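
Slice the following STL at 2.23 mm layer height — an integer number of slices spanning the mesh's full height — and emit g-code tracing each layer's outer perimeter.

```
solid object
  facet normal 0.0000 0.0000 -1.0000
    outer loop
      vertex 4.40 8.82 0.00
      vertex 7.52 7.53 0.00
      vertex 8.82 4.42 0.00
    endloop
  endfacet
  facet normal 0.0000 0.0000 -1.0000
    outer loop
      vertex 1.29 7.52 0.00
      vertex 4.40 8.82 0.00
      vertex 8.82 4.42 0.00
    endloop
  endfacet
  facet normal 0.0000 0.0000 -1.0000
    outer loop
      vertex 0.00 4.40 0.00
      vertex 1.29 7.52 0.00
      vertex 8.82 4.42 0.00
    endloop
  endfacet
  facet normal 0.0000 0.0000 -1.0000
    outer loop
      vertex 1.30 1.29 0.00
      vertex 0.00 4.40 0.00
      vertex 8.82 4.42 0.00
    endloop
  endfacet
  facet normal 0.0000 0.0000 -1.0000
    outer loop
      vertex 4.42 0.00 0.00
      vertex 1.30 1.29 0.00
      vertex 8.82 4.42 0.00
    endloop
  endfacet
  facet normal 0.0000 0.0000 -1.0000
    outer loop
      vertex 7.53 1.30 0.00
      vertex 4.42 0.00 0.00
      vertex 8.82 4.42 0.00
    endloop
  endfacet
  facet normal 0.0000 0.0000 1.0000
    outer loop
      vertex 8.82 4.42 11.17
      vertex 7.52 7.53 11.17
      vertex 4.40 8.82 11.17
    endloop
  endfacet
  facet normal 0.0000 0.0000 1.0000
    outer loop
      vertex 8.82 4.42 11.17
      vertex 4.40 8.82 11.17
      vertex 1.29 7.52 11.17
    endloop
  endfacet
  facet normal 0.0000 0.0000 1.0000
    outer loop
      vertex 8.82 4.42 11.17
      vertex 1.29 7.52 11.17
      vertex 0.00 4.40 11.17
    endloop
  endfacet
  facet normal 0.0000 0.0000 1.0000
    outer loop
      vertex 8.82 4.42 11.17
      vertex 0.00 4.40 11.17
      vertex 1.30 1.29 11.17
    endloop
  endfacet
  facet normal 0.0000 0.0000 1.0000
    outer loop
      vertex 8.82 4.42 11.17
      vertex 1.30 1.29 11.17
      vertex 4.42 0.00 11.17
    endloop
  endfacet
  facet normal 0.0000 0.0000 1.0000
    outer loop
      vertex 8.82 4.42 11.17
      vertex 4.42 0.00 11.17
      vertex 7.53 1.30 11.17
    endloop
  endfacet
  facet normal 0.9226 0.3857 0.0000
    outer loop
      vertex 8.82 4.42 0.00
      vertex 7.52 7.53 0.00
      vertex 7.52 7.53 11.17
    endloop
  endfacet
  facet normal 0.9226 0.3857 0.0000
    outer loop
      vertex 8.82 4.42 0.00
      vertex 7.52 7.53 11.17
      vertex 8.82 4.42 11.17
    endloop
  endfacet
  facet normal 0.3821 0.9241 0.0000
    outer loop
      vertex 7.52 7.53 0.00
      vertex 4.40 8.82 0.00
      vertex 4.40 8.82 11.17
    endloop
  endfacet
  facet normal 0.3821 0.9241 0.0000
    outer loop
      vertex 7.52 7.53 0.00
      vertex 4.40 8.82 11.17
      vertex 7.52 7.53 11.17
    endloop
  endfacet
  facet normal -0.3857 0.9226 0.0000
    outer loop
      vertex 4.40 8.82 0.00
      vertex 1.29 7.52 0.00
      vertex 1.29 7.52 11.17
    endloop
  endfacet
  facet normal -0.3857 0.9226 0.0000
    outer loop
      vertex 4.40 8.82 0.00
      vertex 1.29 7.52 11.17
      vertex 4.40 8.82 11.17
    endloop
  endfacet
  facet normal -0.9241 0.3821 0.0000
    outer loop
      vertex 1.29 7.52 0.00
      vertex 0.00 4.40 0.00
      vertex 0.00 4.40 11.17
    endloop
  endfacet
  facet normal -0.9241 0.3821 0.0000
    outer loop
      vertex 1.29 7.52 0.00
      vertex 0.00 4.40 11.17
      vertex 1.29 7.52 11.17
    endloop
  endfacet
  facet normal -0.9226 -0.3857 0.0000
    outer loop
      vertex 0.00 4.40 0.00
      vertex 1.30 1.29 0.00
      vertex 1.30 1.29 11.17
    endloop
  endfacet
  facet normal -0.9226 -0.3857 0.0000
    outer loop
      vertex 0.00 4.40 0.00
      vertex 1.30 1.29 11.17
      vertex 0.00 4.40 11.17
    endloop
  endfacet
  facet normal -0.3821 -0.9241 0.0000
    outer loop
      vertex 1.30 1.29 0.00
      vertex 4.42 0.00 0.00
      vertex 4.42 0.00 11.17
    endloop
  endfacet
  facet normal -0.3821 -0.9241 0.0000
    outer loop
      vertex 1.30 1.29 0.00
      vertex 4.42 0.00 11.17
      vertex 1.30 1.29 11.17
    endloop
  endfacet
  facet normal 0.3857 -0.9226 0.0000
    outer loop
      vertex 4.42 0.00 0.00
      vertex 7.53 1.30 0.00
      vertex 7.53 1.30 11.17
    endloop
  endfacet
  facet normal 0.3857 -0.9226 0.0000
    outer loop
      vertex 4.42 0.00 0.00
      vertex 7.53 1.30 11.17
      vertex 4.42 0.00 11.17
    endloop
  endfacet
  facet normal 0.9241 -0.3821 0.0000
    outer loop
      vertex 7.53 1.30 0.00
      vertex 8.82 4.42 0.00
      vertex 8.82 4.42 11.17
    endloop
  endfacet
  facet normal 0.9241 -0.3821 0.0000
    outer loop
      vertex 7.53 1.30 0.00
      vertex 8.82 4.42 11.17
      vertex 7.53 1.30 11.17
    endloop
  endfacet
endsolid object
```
; perimeter-only toolpath
G21 ; units = mm
G90 ; absolute positioning
G28 ; home
; layer 1
G0 Z2.23
G0 X8.82 Y4.42
G1 X7.52 Y7.53
G1 X4.40 Y8.82
G1 X1.29 Y7.52
G1 X0.00 Y4.40
G1 X1.30 Y1.29
G1 X4.42 Y0.00
G1 X7.53 Y1.30
G1 X8.82 Y4.42
; layer 2
G0 Z4.47
G0 X8.82 Y4.42
G1 X7.52 Y7.53
G1 X4.40 Y8.82
G1 X1.29 Y7.52
G1 X0.00 Y4.40
G1 X1.30 Y1.29
G1 X4.42 Y0.00
G1 X7.53 Y1.30
G1 X8.82 Y4.42
; layer 3
G0 Z6.70
G0 X8.82 Y4.42
G1 X7.52 Y7.53
G1 X4.40 Y8.82
G1 X1.29 Y7.52
G1 X0.00 Y4.40
G1 X1.30 Y1.29
G1 X4.42 Y0.00
G1 X7.53 Y1.30
G1 X8.82 Y4.42
; layer 4
G0 Z8.94
G0 X8.82 Y4.42
G1 X7.52 Y7.53
G1 X4.40 Y8.82
G1 X1.29 Y7.52
G1 X0.00 Y4.40
G1 X1.30 Y1.29
G1 X4.42 Y0.00
G1 X7.53 Y1.30
G1 X8.82 Y4.42
; layer 5
G0 Z11.17
G0 X8.82 Y4.42
G1 X7.52 Y7.53
G1 X4.40 Y8.82
G1 X1.29 Y7.52
G1 X0.00 Y4.40
G1 X1.30 Y1.29
G1 X4.42 Y0.00
G1 X7.53 Y1.30
G1 X8.82 Y4.42
M2 ; end

The solid is a regular 8-sided prism (a cylinder approximated with 8 flat sides), circumscribed radius ≈ 4.41 mm, height ≈ 11.2 mm. Slicing at Δz = 2.23 mm — 5 equal slices spanning the solid's height, so layer i sits at z = i·h/5 — gives 5 non-empty perimeters. Each is a 8-segment closed polygon; G0 lifts to the layer z and rapids to the start vertex, then G1 traces the edges.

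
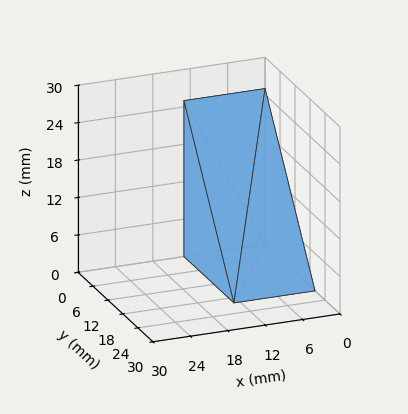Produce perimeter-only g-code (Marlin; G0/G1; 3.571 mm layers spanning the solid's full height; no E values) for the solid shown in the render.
Reading the render: the shape is a wedge (ramp): 13 × 20 mm base, rising to 25 mm along the y=0 edge and sloping linearly to z=0 at y=20 (dimensions read to the nearest mm from the axis ticks). For the g-code, the solid's height is divided into equal slices at the stated Δz and each level perimeter traced with G1 moves after a G0 lift.

; perimeter-only toolpath
G21 ; units = mm
G90 ; absolute positioning
G28 ; home
; layer 1
G0 Z3.571
G0 X0.000 Y0.000
G1 X13.000 Y0.000
G1 X13.000 Y17.143
G1 X0.000 Y17.143
G1 X0.000 Y0.000
; layer 2
G0 Z7.143
G0 X0.000 Y0.000
G1 X13.000 Y0.000
G1 X13.000 Y14.286
G1 X0.000 Y14.286
G1 X0.000 Y0.000
; layer 3
G0 Z10.714
G0 X0.000 Y0.000
G1 X13.000 Y0.000
G1 X13.000 Y11.429
G1 X0.000 Y11.429
G1 X0.000 Y0.000
; layer 4
G0 Z14.286
G0 X0.000 Y0.000
G1 X13.000 Y0.000
G1 X13.000 Y8.571
G1 X0.000 Y8.571
G1 X0.000 Y0.000
; layer 5
G0 Z17.857
G0 X0.000 Y0.000
G1 X13.000 Y0.000
G1 X13.000 Y5.714
G1 X0.000 Y5.714
G1 X0.000 Y0.000
; layer 6
G0 Z21.429
G0 X0.000 Y0.000
G1 X13.000 Y0.000
G1 X13.000 Y2.857
G1 X0.000 Y2.857
G1 X0.000 Y0.000
M2 ; end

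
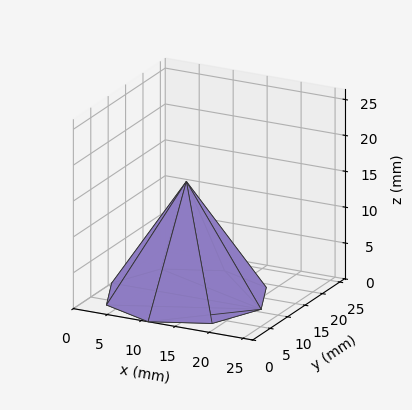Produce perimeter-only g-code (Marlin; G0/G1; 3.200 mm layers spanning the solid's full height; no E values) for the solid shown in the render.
Reading the render: the shape is a regular 8-sided pyramid, base circumscribed radius ≈ 11 mm, apex at z ≈ 16 mm (dimensions read to the nearest mm from the axis ticks). For the g-code, the solid's height is divided into equal slices at the stated Δz and each level perimeter traced with G1 moves after a G0 lift.

; perimeter-only toolpath
G21 ; units = mm
G90 ; absolute positioning
G28 ; home
; layer 1
G0 Z3.200
G0 X19.800 Y11.000
G1 X17.222 Y17.222
G1 X11.000 Y19.800
G1 X4.778 Y17.222
G1 X2.200 Y11.000
G1 X4.778 Y4.778
G1 X11.000 Y2.200
G1 X17.222 Y4.778
G1 X19.800 Y11.000
; layer 2
G0 Z6.400
G0 X17.600 Y11.000
G1 X15.667 Y15.667
G1 X11.000 Y17.600
G1 X6.333 Y15.667
G1 X4.400 Y11.000
G1 X6.333 Y6.333
G1 X11.000 Y4.400
G1 X15.667 Y6.333
G1 X17.600 Y11.000
; layer 3
G0 Z9.600
G0 X15.400 Y11.000
G1 X14.111 Y14.111
G1 X11.000 Y15.400
G1 X7.889 Y14.111
G1 X6.600 Y11.000
G1 X7.889 Y7.889
G1 X11.000 Y6.600
G1 X14.111 Y7.889
G1 X15.400 Y11.000
; layer 4
G0 Z12.800
G0 X13.200 Y11.000
G1 X12.556 Y12.556
G1 X11.000 Y13.200
G1 X9.444 Y12.556
G1 X8.800 Y11.000
G1 X9.444 Y9.444
G1 X11.000 Y8.800
G1 X12.556 Y9.444
G1 X13.200 Y11.000
M2 ; end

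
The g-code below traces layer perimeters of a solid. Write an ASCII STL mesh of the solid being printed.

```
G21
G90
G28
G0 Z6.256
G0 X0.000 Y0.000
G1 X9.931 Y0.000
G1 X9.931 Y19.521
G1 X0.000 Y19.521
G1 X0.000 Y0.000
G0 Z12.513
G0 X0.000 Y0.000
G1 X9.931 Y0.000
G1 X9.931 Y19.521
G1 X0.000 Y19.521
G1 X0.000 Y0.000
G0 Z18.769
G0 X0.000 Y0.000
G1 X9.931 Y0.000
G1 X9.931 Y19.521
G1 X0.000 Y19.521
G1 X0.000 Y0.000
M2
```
solid part
  facet normal 0.0000 0.0000 -1.0000
    outer loop
      vertex 9.931 19.521 0.000
      vertex 9.931 0.000 0.000
      vertex 0.000 0.000 0.000
    endloop
  endfacet
  facet normal 0.0000 0.0000 -1.0000
    outer loop
      vertex 0.000 19.521 0.000
      vertex 9.931 19.521 0.000
      vertex 0.000 0.000 0.000
    endloop
  endfacet
  facet normal 0.0000 0.0000 1.0000
    outer loop
      vertex 0.000 0.000 18.769
      vertex 9.931 0.000 18.769
      vertex 9.931 19.521 18.769
    endloop
  endfacet
  facet normal 0.0000 0.0000 1.0000
    outer loop
      vertex 0.000 0.000 18.769
      vertex 9.931 19.521 18.769
      vertex 0.000 19.521 18.769
    endloop
  endfacet
  facet normal 0.0000 -1.0000 0.0000
    outer loop
      vertex 0.000 0.000 0.000
      vertex 9.931 0.000 0.000
      vertex 9.931 0.000 18.769
    endloop
  endfacet
  facet normal 0.0000 -1.0000 0.0000
    outer loop
      vertex 0.000 0.000 0.000
      vertex 9.931 0.000 18.769
      vertex 0.000 0.000 18.769
    endloop
  endfacet
  facet normal 0.0000 1.0000 0.0000
    outer loop
      vertex 9.931 19.521 18.769
      vertex 9.931 19.521 0.000
      vertex 0.000 19.521 0.000
    endloop
  endfacet
  facet normal 0.0000 1.0000 0.0000
    outer loop
      vertex 0.000 19.521 18.769
      vertex 9.931 19.521 18.769
      vertex 0.000 19.521 0.000
    endloop
  endfacet
  facet normal -1.0000 0.0000 0.0000
    outer loop
      vertex 0.000 19.521 18.769
      vertex 0.000 19.521 0.000
      vertex 0.000 0.000 0.000
    endloop
  endfacet
  facet normal -1.0000 0.0000 0.0000
    outer loop
      vertex 0.000 0.000 18.769
      vertex 0.000 19.521 18.769
      vertex 0.000 0.000 0.000
    endloop
  endfacet
  facet normal 1.0000 0.0000 0.0000
    outer loop
      vertex 9.931 0.000 0.000
      vertex 9.931 19.521 0.000
      vertex 9.931 19.521 18.769
    endloop
  endfacet
  facet normal 1.0000 0.0000 0.0000
    outer loop
      vertex 9.931 0.000 0.000
      vertex 9.931 19.521 18.769
      vertex 9.931 0.000 18.769
    endloop
  endfacet
endsolid part

The G0 Z moves step by Δz≈6.256 mm. Every layer's G1 loop is the same polygon, so the solid is a straight extrusion of it from z=0 to z≈18.8. Closing with flat bottom and top caps and triangulating gives 12 facets — a rectangular box, roughly 9.93 × 19.5 mm footprint and 18.8 mm tall.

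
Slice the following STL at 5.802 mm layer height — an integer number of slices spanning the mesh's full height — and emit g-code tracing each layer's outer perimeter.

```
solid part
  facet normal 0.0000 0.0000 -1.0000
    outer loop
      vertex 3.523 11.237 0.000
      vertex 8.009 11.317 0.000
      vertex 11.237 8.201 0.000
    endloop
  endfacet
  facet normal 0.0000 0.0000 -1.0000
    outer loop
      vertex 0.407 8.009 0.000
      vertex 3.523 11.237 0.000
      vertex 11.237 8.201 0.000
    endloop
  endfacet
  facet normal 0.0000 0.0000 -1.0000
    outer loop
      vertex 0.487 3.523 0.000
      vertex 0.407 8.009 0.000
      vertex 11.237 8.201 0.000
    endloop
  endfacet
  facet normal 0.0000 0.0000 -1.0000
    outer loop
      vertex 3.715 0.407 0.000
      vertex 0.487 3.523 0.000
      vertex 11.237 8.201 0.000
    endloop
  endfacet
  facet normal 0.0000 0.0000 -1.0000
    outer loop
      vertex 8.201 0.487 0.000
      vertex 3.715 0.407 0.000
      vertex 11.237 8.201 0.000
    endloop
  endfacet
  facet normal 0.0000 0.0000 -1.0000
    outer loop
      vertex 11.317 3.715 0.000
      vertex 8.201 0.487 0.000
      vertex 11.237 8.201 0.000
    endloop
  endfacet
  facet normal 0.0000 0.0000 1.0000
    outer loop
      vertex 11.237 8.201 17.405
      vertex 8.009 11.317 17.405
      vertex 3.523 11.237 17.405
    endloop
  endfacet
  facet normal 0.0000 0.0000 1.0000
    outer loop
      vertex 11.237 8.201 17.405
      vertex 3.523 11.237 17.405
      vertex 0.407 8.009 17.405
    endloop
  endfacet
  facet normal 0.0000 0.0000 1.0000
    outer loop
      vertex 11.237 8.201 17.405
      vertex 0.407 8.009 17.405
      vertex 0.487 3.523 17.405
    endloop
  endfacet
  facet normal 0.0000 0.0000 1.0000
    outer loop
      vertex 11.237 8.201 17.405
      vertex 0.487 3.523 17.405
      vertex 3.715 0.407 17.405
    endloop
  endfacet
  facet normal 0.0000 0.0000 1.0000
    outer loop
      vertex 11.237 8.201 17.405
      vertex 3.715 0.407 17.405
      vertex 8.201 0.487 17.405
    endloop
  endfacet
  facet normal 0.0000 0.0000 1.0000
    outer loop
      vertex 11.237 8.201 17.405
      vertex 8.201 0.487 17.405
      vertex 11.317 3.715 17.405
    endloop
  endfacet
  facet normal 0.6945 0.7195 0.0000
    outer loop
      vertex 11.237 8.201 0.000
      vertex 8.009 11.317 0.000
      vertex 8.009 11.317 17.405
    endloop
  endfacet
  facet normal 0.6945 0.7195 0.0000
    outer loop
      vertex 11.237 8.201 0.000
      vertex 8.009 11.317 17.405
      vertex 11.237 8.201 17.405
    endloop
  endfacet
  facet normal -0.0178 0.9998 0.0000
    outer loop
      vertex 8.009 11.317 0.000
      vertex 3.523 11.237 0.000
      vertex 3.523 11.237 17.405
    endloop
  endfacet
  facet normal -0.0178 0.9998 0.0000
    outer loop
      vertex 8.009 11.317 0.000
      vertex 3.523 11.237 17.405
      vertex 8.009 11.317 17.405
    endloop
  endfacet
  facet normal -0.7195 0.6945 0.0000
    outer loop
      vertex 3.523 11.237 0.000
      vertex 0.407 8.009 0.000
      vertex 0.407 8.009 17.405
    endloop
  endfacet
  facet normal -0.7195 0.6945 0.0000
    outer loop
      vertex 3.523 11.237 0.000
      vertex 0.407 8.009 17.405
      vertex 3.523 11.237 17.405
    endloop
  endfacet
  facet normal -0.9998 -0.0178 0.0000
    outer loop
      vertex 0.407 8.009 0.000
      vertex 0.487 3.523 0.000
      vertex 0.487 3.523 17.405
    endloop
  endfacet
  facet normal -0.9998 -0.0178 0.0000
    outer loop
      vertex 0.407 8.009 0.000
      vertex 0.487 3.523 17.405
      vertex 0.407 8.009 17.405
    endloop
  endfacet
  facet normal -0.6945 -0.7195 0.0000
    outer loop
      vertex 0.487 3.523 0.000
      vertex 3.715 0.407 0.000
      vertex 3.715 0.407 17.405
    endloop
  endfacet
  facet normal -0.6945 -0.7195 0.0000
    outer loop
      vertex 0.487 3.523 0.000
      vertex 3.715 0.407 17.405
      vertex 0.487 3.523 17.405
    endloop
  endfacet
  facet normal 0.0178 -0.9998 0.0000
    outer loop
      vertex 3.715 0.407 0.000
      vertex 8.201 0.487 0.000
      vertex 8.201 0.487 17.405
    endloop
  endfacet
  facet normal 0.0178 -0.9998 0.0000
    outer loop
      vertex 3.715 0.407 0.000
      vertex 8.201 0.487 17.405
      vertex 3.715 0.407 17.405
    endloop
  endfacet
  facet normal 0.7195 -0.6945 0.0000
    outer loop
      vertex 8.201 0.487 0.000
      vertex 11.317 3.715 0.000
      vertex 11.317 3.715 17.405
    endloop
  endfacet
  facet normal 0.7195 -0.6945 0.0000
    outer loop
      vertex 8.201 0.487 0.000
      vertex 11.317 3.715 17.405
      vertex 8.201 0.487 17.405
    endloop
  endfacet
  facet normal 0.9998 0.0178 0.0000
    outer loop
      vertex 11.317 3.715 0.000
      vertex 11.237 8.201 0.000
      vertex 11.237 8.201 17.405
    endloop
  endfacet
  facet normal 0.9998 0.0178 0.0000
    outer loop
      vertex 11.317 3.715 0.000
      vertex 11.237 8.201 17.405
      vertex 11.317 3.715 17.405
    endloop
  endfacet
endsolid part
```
; perimeter-only toolpath
G21 ; units = mm
G90 ; absolute positioning
G28 ; home
; layer 1
G0 Z5.802
G0 X11.237 Y8.201
G1 X8.009 Y11.317
G1 X3.523 Y11.237
G1 X0.407 Y8.009
G1 X0.487 Y3.523
G1 X3.715 Y0.407
G1 X8.201 Y0.487
G1 X11.317 Y3.715
G1 X11.237 Y8.201
; layer 2
G0 Z11.603
G0 X11.237 Y8.201
G1 X8.009 Y11.317
G1 X3.523 Y11.237
G1 X0.407 Y8.009
G1 X0.487 Y3.523
G1 X3.715 Y0.407
G1 X8.201 Y0.487
G1 X11.317 Y3.715
G1 X11.237 Y8.201
; layer 3
G0 Z17.405
G0 X11.237 Y8.201
G1 X8.009 Y11.317
G1 X3.523 Y11.237
G1 X0.407 Y8.009
G1 X0.487 Y3.523
G1 X3.715 Y0.407
G1 X8.201 Y0.487
G1 X11.317 Y3.715
G1 X11.237 Y8.201
M2 ; end

The solid is a regular 8-sided prism (a cylinder approximated with 8 flat sides), circumscribed radius ≈ 5.86 mm, height ≈ 17.4 mm. Slicing at Δz = 5.802 mm — 3 equal slices spanning the solid's height, so layer i sits at z = i·h/3 — gives 3 non-empty perimeters. Each is a 8-segment closed polygon; G0 lifts to the layer z and rapids to the start vertex, then G1 traces the edges.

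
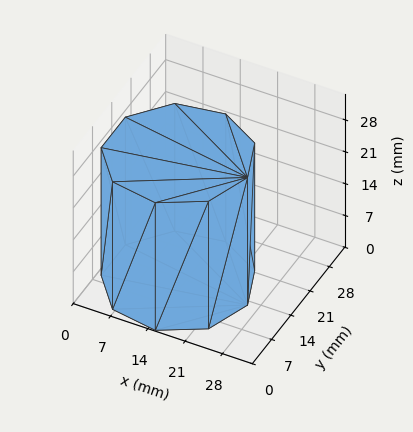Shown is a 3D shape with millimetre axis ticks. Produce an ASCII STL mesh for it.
Reading the render: the shape is a regular 9-sided prism (a cylinder approximated with 9 flat sides), circumscribed radius ≈ 13 mm, height ≈ 28 mm (dimensions read to the nearest mm from the axis ticks). For the STL, each face is triangulated and given an outward normal.

solid part
  facet normal 0.0000 0.0000 -1.0000
    outer loop
      vertex 15.3 25.8 0.0
      vertex 23.0 21.4 0.0
      vertex 26.0 13.0 0.0
    endloop
  endfacet
  facet normal 0.0000 0.0000 -1.0000
    outer loop
      vertex 6.5 24.3 0.0
      vertex 15.3 25.8 0.0
      vertex 26.0 13.0 0.0
    endloop
  endfacet
  facet normal 0.0000 0.0000 -1.0000
    outer loop
      vertex 0.8 17.4 0.0
      vertex 6.5 24.3 0.0
      vertex 26.0 13.0 0.0
    endloop
  endfacet
  facet normal 0.0000 0.0000 -1.0000
    outer loop
      vertex 0.8 8.6 0.0
      vertex 0.8 17.4 0.0
      vertex 26.0 13.0 0.0
    endloop
  endfacet
  facet normal 0.0000 0.0000 -1.0000
    outer loop
      vertex 6.5 1.7 0.0
      vertex 0.8 8.6 0.0
      vertex 26.0 13.0 0.0
    endloop
  endfacet
  facet normal 0.0000 0.0000 -1.0000
    outer loop
      vertex 15.3 0.2 0.0
      vertex 6.5 1.7 0.0
      vertex 26.0 13.0 0.0
    endloop
  endfacet
  facet normal 0.0000 0.0000 -1.0000
    outer loop
      vertex 23.0 4.6 0.0
      vertex 15.3 0.2 0.0
      vertex 26.0 13.0 0.0
    endloop
  endfacet
  facet normal 0.0000 0.0000 1.0000
    outer loop
      vertex 26.0 13.0 28.0
      vertex 23.0 21.4 28.0
      vertex 15.3 25.8 28.0
    endloop
  endfacet
  facet normal 0.0000 0.0000 1.0000
    outer loop
      vertex 26.0 13.0 28.0
      vertex 15.3 25.8 28.0
      vertex 6.5 24.3 28.0
    endloop
  endfacet
  facet normal 0.0000 0.0000 1.0000
    outer loop
      vertex 26.0 13.0 28.0
      vertex 6.5 24.3 28.0
      vertex 0.8 17.4 28.0
    endloop
  endfacet
  facet normal 0.0000 0.0000 1.0000
    outer loop
      vertex 26.0 13.0 28.0
      vertex 0.8 17.4 28.0
      vertex 0.8 8.6 28.0
    endloop
  endfacet
  facet normal 0.0000 0.0000 1.0000
    outer loop
      vertex 26.0 13.0 28.0
      vertex 0.8 8.6 28.0
      vertex 6.5 1.7 28.0
    endloop
  endfacet
  facet normal 0.0000 0.0000 1.0000
    outer loop
      vertex 26.0 13.0 28.0
      vertex 6.5 1.7 28.0
      vertex 15.3 0.2 28.0
    endloop
  endfacet
  facet normal 0.0000 0.0000 1.0000
    outer loop
      vertex 26.0 13.0 28.0
      vertex 15.3 0.2 28.0
      vertex 23.0 4.6 28.0
    endloop
  endfacet
  facet normal 0.9417 0.3363 0.0000
    outer loop
      vertex 26.0 13.0 0.0
      vertex 23.0 21.4 0.0
      vertex 23.0 21.4 28.0
    endloop
  endfacet
  facet normal 0.9417 0.3363 0.0000
    outer loop
      vertex 26.0 13.0 0.0
      vertex 23.0 21.4 28.0
      vertex 26.0 13.0 28.0
    endloop
  endfacet
  facet normal 0.4961 0.8682 0.0000
    outer loop
      vertex 23.0 21.4 0.0
      vertex 15.3 25.8 0.0
      vertex 15.3 25.8 28.0
    endloop
  endfacet
  facet normal 0.4961 0.8682 0.0000
    outer loop
      vertex 23.0 21.4 0.0
      vertex 15.3 25.8 28.0
      vertex 23.0 21.4 28.0
    endloop
  endfacet
  facet normal -0.1680 0.9858 0.0000
    outer loop
      vertex 15.3 25.8 0.0
      vertex 6.5 24.3 0.0
      vertex 6.5 24.3 28.0
    endloop
  endfacet
  facet normal -0.1680 0.9858 0.0000
    outer loop
      vertex 15.3 25.8 0.0
      vertex 6.5 24.3 28.0
      vertex 15.3 25.8 28.0
    endloop
  endfacet
  facet normal -0.7710 0.6369 0.0000
    outer loop
      vertex 6.5 24.3 0.0
      vertex 0.8 17.4 0.0
      vertex 0.8 17.4 28.0
    endloop
  endfacet
  facet normal -0.7710 0.6369 0.0000
    outer loop
      vertex 6.5 24.3 0.0
      vertex 0.8 17.4 28.0
      vertex 6.5 24.3 28.0
    endloop
  endfacet
  facet normal -1.0000 0.0000 0.0000
    outer loop
      vertex 0.8 17.4 0.0
      vertex 0.8 8.6 0.0
      vertex 0.8 8.6 28.0
    endloop
  endfacet
  facet normal -1.0000 0.0000 0.0000
    outer loop
      vertex 0.8 17.4 0.0
      vertex 0.8 8.6 28.0
      vertex 0.8 17.4 28.0
    endloop
  endfacet
  facet normal -0.7710 -0.6369 0.0000
    outer loop
      vertex 0.8 8.6 0.0
      vertex 6.5 1.7 0.0
      vertex 6.5 1.7 28.0
    endloop
  endfacet
  facet normal -0.7710 -0.6369 0.0000
    outer loop
      vertex 0.8 8.6 0.0
      vertex 6.5 1.7 28.0
      vertex 0.8 8.6 28.0
    endloop
  endfacet
  facet normal -0.1680 -0.9858 0.0000
    outer loop
      vertex 6.5 1.7 0.0
      vertex 15.3 0.2 0.0
      vertex 15.3 0.2 28.0
    endloop
  endfacet
  facet normal -0.1680 -0.9858 0.0000
    outer loop
      vertex 6.5 1.7 0.0
      vertex 15.3 0.2 28.0
      vertex 6.5 1.7 28.0
    endloop
  endfacet
  facet normal 0.4961 -0.8682 0.0000
    outer loop
      vertex 15.3 0.2 0.0
      vertex 23.0 4.6 0.0
      vertex 23.0 4.6 28.0
    endloop
  endfacet
  facet normal 0.4961 -0.8682 0.0000
    outer loop
      vertex 15.3 0.2 0.0
      vertex 23.0 4.6 28.0
      vertex 15.3 0.2 28.0
    endloop
  endfacet
  facet normal 0.9417 -0.3363 0.0000
    outer loop
      vertex 23.0 4.6 0.0
      vertex 26.0 13.0 0.0
      vertex 26.0 13.0 28.0
    endloop
  endfacet
  facet normal 0.9417 -0.3363 0.0000
    outer loop
      vertex 23.0 4.6 0.0
      vertex 26.0 13.0 28.0
      vertex 23.0 4.6 28.0
    endloop
  endfacet
endsolid part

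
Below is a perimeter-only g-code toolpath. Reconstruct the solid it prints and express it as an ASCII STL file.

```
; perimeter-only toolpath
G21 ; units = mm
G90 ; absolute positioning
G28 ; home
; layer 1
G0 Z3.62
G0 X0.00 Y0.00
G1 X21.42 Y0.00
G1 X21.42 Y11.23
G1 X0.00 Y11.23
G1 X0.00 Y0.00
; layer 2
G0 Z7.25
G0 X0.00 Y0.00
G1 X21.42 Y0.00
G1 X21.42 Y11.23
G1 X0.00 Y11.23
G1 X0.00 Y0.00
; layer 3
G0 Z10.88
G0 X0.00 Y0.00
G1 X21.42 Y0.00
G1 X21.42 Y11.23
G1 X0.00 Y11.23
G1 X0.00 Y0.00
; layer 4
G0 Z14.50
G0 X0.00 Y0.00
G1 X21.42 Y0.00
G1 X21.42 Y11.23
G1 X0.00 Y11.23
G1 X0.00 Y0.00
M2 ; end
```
solid part
  facet normal 0.0000 0.0000 -1.0000
    outer loop
      vertex 21.42 11.23 0.00
      vertex 21.42 0.00 0.00
      vertex 0.00 0.00 0.00
    endloop
  endfacet
  facet normal 0.0000 0.0000 -1.0000
    outer loop
      vertex 0.00 11.23 0.00
      vertex 21.42 11.23 0.00
      vertex 0.00 0.00 0.00
    endloop
  endfacet
  facet normal 0.0000 0.0000 1.0000
    outer loop
      vertex 0.00 0.00 14.50
      vertex 21.42 0.00 14.50
      vertex 21.42 11.23 14.50
    endloop
  endfacet
  facet normal 0.0000 0.0000 1.0000
    outer loop
      vertex 0.00 0.00 14.50
      vertex 21.42 11.23 14.50
      vertex 0.00 11.23 14.50
    endloop
  endfacet
  facet normal 0.0000 -1.0000 0.0000
    outer loop
      vertex 0.00 0.00 0.00
      vertex 21.42 0.00 0.00
      vertex 21.42 0.00 14.50
    endloop
  endfacet
  facet normal 0.0000 -1.0000 0.0000
    outer loop
      vertex 0.00 0.00 0.00
      vertex 21.42 0.00 14.50
      vertex 0.00 0.00 14.50
    endloop
  endfacet
  facet normal 0.0000 1.0000 0.0000
    outer loop
      vertex 21.42 11.23 14.50
      vertex 21.42 11.23 0.00
      vertex 0.00 11.23 0.00
    endloop
  endfacet
  facet normal 0.0000 1.0000 0.0000
    outer loop
      vertex 0.00 11.23 14.50
      vertex 21.42 11.23 14.50
      vertex 0.00 11.23 0.00
    endloop
  endfacet
  facet normal -1.0000 0.0000 0.0000
    outer loop
      vertex 0.00 11.23 14.50
      vertex 0.00 11.23 0.00
      vertex 0.00 0.00 0.00
    endloop
  endfacet
  facet normal -1.0000 0.0000 0.0000
    outer loop
      vertex 0.00 0.00 14.50
      vertex 0.00 11.23 14.50
      vertex 0.00 0.00 0.00
    endloop
  endfacet
  facet normal 1.0000 0.0000 0.0000
    outer loop
      vertex 21.42 0.00 0.00
      vertex 21.42 11.23 0.00
      vertex 21.42 11.23 14.50
    endloop
  endfacet
  facet normal 1.0000 0.0000 0.0000
    outer loop
      vertex 21.42 0.00 0.00
      vertex 21.42 11.23 14.50
      vertex 21.42 0.00 14.50
    endloop
  endfacet
endsolid part

The G0 Z moves step by Δz≈3.62 mm. Every layer's G1 loop is the same polygon, so the solid is a straight extrusion of it from z=0 to z≈14.5. Closing with flat bottom and top caps and triangulating gives 12 facets — a rectangular box, roughly 21.4 × 11.2 mm footprint and 14.5 mm tall.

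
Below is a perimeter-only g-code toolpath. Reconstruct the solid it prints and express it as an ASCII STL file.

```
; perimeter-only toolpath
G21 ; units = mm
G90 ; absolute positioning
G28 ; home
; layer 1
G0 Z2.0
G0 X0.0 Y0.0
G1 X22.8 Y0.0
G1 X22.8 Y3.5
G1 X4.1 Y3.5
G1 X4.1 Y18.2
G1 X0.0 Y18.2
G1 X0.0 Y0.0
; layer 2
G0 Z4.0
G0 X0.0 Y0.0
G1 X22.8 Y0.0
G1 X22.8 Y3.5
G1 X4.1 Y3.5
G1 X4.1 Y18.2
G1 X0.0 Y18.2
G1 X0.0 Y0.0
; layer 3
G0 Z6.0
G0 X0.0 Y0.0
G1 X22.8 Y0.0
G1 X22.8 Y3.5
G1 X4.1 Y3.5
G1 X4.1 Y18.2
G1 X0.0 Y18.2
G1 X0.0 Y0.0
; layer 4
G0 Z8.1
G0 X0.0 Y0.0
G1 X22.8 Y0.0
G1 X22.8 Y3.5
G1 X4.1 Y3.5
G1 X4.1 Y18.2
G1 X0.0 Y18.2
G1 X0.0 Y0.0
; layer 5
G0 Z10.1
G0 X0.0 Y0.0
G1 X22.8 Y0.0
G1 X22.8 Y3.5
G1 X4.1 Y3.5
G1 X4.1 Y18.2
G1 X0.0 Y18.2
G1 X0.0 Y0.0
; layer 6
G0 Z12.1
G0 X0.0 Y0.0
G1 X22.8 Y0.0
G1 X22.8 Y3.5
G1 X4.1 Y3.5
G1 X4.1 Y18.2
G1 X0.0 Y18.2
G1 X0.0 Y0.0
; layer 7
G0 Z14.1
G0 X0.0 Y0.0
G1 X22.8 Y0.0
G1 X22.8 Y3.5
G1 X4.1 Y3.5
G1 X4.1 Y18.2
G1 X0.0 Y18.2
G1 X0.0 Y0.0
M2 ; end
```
solid part
  facet normal 0.0000 0.0000 -1.0000
    outer loop
      vertex 22.8 3.5 0.0
      vertex 22.8 0.0 0.0
      vertex 0.0 0.0 0.0
    endloop
  endfacet
  facet normal 0.0000 0.0000 -1.0000
    outer loop
      vertex 4.1 3.5 0.0
      vertex 22.8 3.5 0.0
      vertex 0.0 0.0 0.0
    endloop
  endfacet
  facet normal 0.0000 0.0000 -1.0000
    outer loop
      vertex 4.1 18.2 0.0
      vertex 4.1 3.5 0.0
      vertex 0.0 0.0 0.0
    endloop
  endfacet
  facet normal 0.0000 0.0000 -1.0000
    outer loop
      vertex 0.0 18.2 0.0
      vertex 4.1 18.2 0.0
      vertex 0.0 0.0 0.0
    endloop
  endfacet
  facet normal 0.0000 0.0000 1.0000
    outer loop
      vertex 0.0 0.0 14.1
      vertex 22.8 0.0 14.1
      vertex 22.8 3.5 14.1
    endloop
  endfacet
  facet normal 0.0000 0.0000 1.0000
    outer loop
      vertex 0.0 0.0 14.1
      vertex 22.8 3.5 14.1
      vertex 4.1 3.5 14.1
    endloop
  endfacet
  facet normal 0.0000 0.0000 1.0000
    outer loop
      vertex 0.0 0.0 14.1
      vertex 4.1 3.5 14.1
      vertex 4.1 18.2 14.1
    endloop
  endfacet
  facet normal 0.0000 0.0000 1.0000
    outer loop
      vertex 0.0 0.0 14.1
      vertex 4.1 18.2 14.1
      vertex 0.0 18.2 14.1
    endloop
  endfacet
  facet normal 0.0000 -1.0000 0.0000
    outer loop
      vertex 0.0 0.0 0.0
      vertex 22.8 0.0 0.0
      vertex 22.8 0.0 14.1
    endloop
  endfacet
  facet normal 0.0000 -1.0000 0.0000
    outer loop
      vertex 0.0 0.0 0.0
      vertex 22.8 0.0 14.1
      vertex 0.0 0.0 14.1
    endloop
  endfacet
  facet normal 1.0000 0.0000 0.0000
    outer loop
      vertex 22.8 0.0 0.0
      vertex 22.8 3.5 0.0
      vertex 22.8 3.5 14.1
    endloop
  endfacet
  facet normal 1.0000 0.0000 0.0000
    outer loop
      vertex 22.8 0.0 0.0
      vertex 22.8 3.5 14.1
      vertex 22.8 0.0 14.1
    endloop
  endfacet
  facet normal 0.0000 1.0000 0.0000
    outer loop
      vertex 22.8 3.5 0.0
      vertex 4.1 3.5 0.0
      vertex 4.1 3.5 14.1
    endloop
  endfacet
  facet normal 0.0000 1.0000 0.0000
    outer loop
      vertex 22.8 3.5 0.0
      vertex 4.1 3.5 14.1
      vertex 22.8 3.5 14.1
    endloop
  endfacet
  facet normal 1.0000 0.0000 0.0000
    outer loop
      vertex 4.1 3.5 0.0
      vertex 4.1 18.2 0.0
      vertex 4.1 18.2 14.1
    endloop
  endfacet
  facet normal 1.0000 0.0000 0.0000
    outer loop
      vertex 4.1 3.5 0.0
      vertex 4.1 18.2 14.1
      vertex 4.1 3.5 14.1
    endloop
  endfacet
  facet normal 0.0000 1.0000 0.0000
    outer loop
      vertex 4.1 18.2 0.0
      vertex 0.0 18.2 0.0
      vertex 0.0 18.2 14.1
    endloop
  endfacet
  facet normal 0.0000 1.0000 0.0000
    outer loop
      vertex 4.1 18.2 0.0
      vertex 0.0 18.2 14.1
      vertex 4.1 18.2 14.1
    endloop
  endfacet
  facet normal -1.0000 0.0000 0.0000
    outer loop
      vertex 0.0 18.2 0.0
      vertex 0.0 0.0 0.0
      vertex 0.0 0.0 14.1
    endloop
  endfacet
  facet normal -1.0000 0.0000 0.0000
    outer loop
      vertex 0.0 18.2 0.0
      vertex 0.0 0.0 14.1
      vertex 0.0 18.2 14.1
    endloop
  endfacet
endsolid part

The G0 Z moves step by Δz≈2.0 mm. Every layer's G1 loop is the same polygon, so the solid is a straight extrusion of it from z=0 to z≈14.1. Closing with flat bottom and top caps and triangulating gives 20 facets — an L-shaped prism: outer 22.8 × 18.2 mm, arm thicknesses ≈ 3.5 mm (horizontal) and 4.1 mm (vertical), extruded 14.1 mm in z.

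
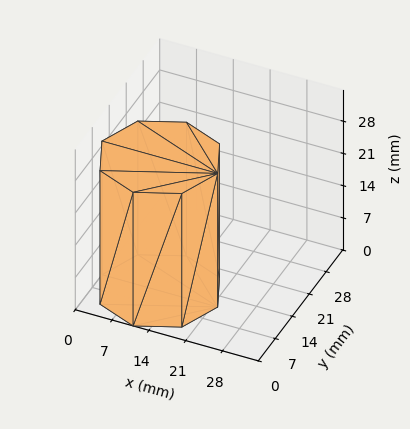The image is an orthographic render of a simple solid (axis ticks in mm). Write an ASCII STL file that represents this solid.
Reading the render: the shape is a regular 8-sided prism (a cylinder approximated with 8 flat sides), circumscribed radius ≈ 11 mm, height ≈ 29 mm (dimensions read to the nearest mm from the axis ticks). For the STL, each face is triangulated and given an outward normal.

solid part
  facet normal 0.0000 0.0000 -1.0000
    outer loop
      vertex 11.000 22.000 0.000
      vertex 18.778 18.778 0.000
      vertex 22.000 11.000 0.000
    endloop
  endfacet
  facet normal 0.0000 0.0000 -1.0000
    outer loop
      vertex 3.222 18.778 0.000
      vertex 11.000 22.000 0.000
      vertex 22.000 11.000 0.000
    endloop
  endfacet
  facet normal 0.0000 0.0000 -1.0000
    outer loop
      vertex 0.000 11.000 0.000
      vertex 3.222 18.778 0.000
      vertex 22.000 11.000 0.000
    endloop
  endfacet
  facet normal 0.0000 0.0000 -1.0000
    outer loop
      vertex 3.222 3.222 0.000
      vertex 0.000 11.000 0.000
      vertex 22.000 11.000 0.000
    endloop
  endfacet
  facet normal 0.0000 0.0000 -1.0000
    outer loop
      vertex 11.000 0.000 0.000
      vertex 3.222 3.222 0.000
      vertex 22.000 11.000 0.000
    endloop
  endfacet
  facet normal 0.0000 0.0000 -1.0000
    outer loop
      vertex 18.778 3.222 0.000
      vertex 11.000 0.000 0.000
      vertex 22.000 11.000 0.000
    endloop
  endfacet
  facet normal 0.0000 0.0000 1.0000
    outer loop
      vertex 22.000 11.000 29.000
      vertex 18.778 18.778 29.000
      vertex 11.000 22.000 29.000
    endloop
  endfacet
  facet normal 0.0000 0.0000 1.0000
    outer loop
      vertex 22.000 11.000 29.000
      vertex 11.000 22.000 29.000
      vertex 3.222 18.778 29.000
    endloop
  endfacet
  facet normal 0.0000 0.0000 1.0000
    outer loop
      vertex 22.000 11.000 29.000
      vertex 3.222 18.778 29.000
      vertex 0.000 11.000 29.000
    endloop
  endfacet
  facet normal 0.0000 0.0000 1.0000
    outer loop
      vertex 22.000 11.000 29.000
      vertex 0.000 11.000 29.000
      vertex 3.222 3.222 29.000
    endloop
  endfacet
  facet normal 0.0000 0.0000 1.0000
    outer loop
      vertex 22.000 11.000 29.000
      vertex 3.222 3.222 29.000
      vertex 11.000 0.000 29.000
    endloop
  endfacet
  facet normal 0.0000 0.0000 1.0000
    outer loop
      vertex 22.000 11.000 29.000
      vertex 11.000 0.000 29.000
      vertex 18.778 3.222 29.000
    endloop
  endfacet
  facet normal 0.9239 0.3827 0.0000
    outer loop
      vertex 22.000 11.000 0.000
      vertex 18.778 18.778 0.000
      vertex 18.778 18.778 29.000
    endloop
  endfacet
  facet normal 0.9239 0.3827 0.0000
    outer loop
      vertex 22.000 11.000 0.000
      vertex 18.778 18.778 29.000
      vertex 22.000 11.000 29.000
    endloop
  endfacet
  facet normal 0.3827 0.9239 0.0000
    outer loop
      vertex 18.778 18.778 0.000
      vertex 11.000 22.000 0.000
      vertex 11.000 22.000 29.000
    endloop
  endfacet
  facet normal 0.3827 0.9239 0.0000
    outer loop
      vertex 18.778 18.778 0.000
      vertex 11.000 22.000 29.000
      vertex 18.778 18.778 29.000
    endloop
  endfacet
  facet normal -0.3827 0.9239 0.0000
    outer loop
      vertex 11.000 22.000 0.000
      vertex 3.222 18.778 0.000
      vertex 3.222 18.778 29.000
    endloop
  endfacet
  facet normal -0.3827 0.9239 0.0000
    outer loop
      vertex 11.000 22.000 0.000
      vertex 3.222 18.778 29.000
      vertex 11.000 22.000 29.000
    endloop
  endfacet
  facet normal -0.9239 0.3827 0.0000
    outer loop
      vertex 3.222 18.778 0.000
      vertex 0.000 11.000 0.000
      vertex 0.000 11.000 29.000
    endloop
  endfacet
  facet normal -0.9239 0.3827 0.0000
    outer loop
      vertex 3.222 18.778 0.000
      vertex 0.000 11.000 29.000
      vertex 3.222 18.778 29.000
    endloop
  endfacet
  facet normal -0.9239 -0.3827 0.0000
    outer loop
      vertex 0.000 11.000 0.000
      vertex 3.222 3.222 0.000
      vertex 3.222 3.222 29.000
    endloop
  endfacet
  facet normal -0.9239 -0.3827 0.0000
    outer loop
      vertex 0.000 11.000 0.000
      vertex 3.222 3.222 29.000
      vertex 0.000 11.000 29.000
    endloop
  endfacet
  facet normal -0.3827 -0.9239 0.0000
    outer loop
      vertex 3.222 3.222 0.000
      vertex 11.000 0.000 0.000
      vertex 11.000 0.000 29.000
    endloop
  endfacet
  facet normal -0.3827 -0.9239 0.0000
    outer loop
      vertex 3.222 3.222 0.000
      vertex 11.000 0.000 29.000
      vertex 3.222 3.222 29.000
    endloop
  endfacet
  facet normal 0.3827 -0.9239 0.0000
    outer loop
      vertex 11.000 0.000 0.000
      vertex 18.778 3.222 0.000
      vertex 18.778 3.222 29.000
    endloop
  endfacet
  facet normal 0.3827 -0.9239 0.0000
    outer loop
      vertex 11.000 0.000 0.000
      vertex 18.778 3.222 29.000
      vertex 11.000 0.000 29.000
    endloop
  endfacet
  facet normal 0.9239 -0.3827 0.0000
    outer loop
      vertex 18.778 3.222 0.000
      vertex 22.000 11.000 0.000
      vertex 22.000 11.000 29.000
    endloop
  endfacet
  facet normal 0.9239 -0.3827 0.0000
    outer loop
      vertex 18.778 3.222 0.000
      vertex 22.000 11.000 29.000
      vertex 18.778 3.222 29.000
    endloop
  endfacet
endsolid part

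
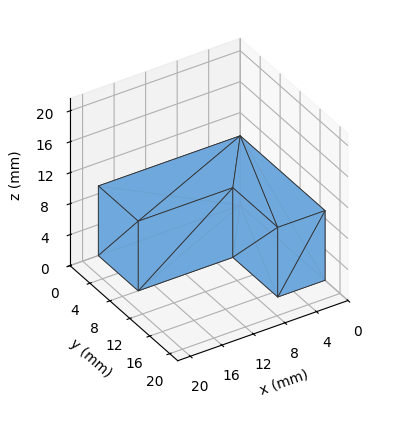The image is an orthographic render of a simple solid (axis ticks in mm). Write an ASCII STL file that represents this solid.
Reading the render: the shape is an L-shaped prism: outer 18 × 17 mm, arm thicknesses ≈ 8 mm (horizontal) and 6 mm (vertical), extruded 9 mm in z (dimensions read to the nearest mm from the axis ticks). For the STL, each face is triangulated and given an outward normal.

solid part
  facet normal 0.0000 0.0000 -1.0000
    outer loop
      vertex 18.000 8.000 0.000
      vertex 18.000 0.000 0.000
      vertex 0.000 0.000 0.000
    endloop
  endfacet
  facet normal 0.0000 0.0000 -1.0000
    outer loop
      vertex 6.000 8.000 0.000
      vertex 18.000 8.000 0.000
      vertex 0.000 0.000 0.000
    endloop
  endfacet
  facet normal 0.0000 0.0000 -1.0000
    outer loop
      vertex 6.000 17.000 0.000
      vertex 6.000 8.000 0.000
      vertex 0.000 0.000 0.000
    endloop
  endfacet
  facet normal 0.0000 0.0000 -1.0000
    outer loop
      vertex 0.000 17.000 0.000
      vertex 6.000 17.000 0.000
      vertex 0.000 0.000 0.000
    endloop
  endfacet
  facet normal 0.0000 0.0000 1.0000
    outer loop
      vertex 0.000 0.000 9.000
      vertex 18.000 0.000 9.000
      vertex 18.000 8.000 9.000
    endloop
  endfacet
  facet normal 0.0000 0.0000 1.0000
    outer loop
      vertex 0.000 0.000 9.000
      vertex 18.000 8.000 9.000
      vertex 6.000 8.000 9.000
    endloop
  endfacet
  facet normal 0.0000 0.0000 1.0000
    outer loop
      vertex 0.000 0.000 9.000
      vertex 6.000 8.000 9.000
      vertex 6.000 17.000 9.000
    endloop
  endfacet
  facet normal 0.0000 0.0000 1.0000
    outer loop
      vertex 0.000 0.000 9.000
      vertex 6.000 17.000 9.000
      vertex 0.000 17.000 9.000
    endloop
  endfacet
  facet normal 0.0000 -1.0000 0.0000
    outer loop
      vertex 0.000 0.000 0.000
      vertex 18.000 0.000 0.000
      vertex 18.000 0.000 9.000
    endloop
  endfacet
  facet normal 0.0000 -1.0000 0.0000
    outer loop
      vertex 0.000 0.000 0.000
      vertex 18.000 0.000 9.000
      vertex 0.000 0.000 9.000
    endloop
  endfacet
  facet normal 1.0000 0.0000 0.0000
    outer loop
      vertex 18.000 0.000 0.000
      vertex 18.000 8.000 0.000
      vertex 18.000 8.000 9.000
    endloop
  endfacet
  facet normal 1.0000 0.0000 0.0000
    outer loop
      vertex 18.000 0.000 0.000
      vertex 18.000 8.000 9.000
      vertex 18.000 0.000 9.000
    endloop
  endfacet
  facet normal 0.0000 1.0000 0.0000
    outer loop
      vertex 18.000 8.000 0.000
      vertex 6.000 8.000 0.000
      vertex 6.000 8.000 9.000
    endloop
  endfacet
  facet normal 0.0000 1.0000 0.0000
    outer loop
      vertex 18.000 8.000 0.000
      vertex 6.000 8.000 9.000
      vertex 18.000 8.000 9.000
    endloop
  endfacet
  facet normal 1.0000 0.0000 0.0000
    outer loop
      vertex 6.000 8.000 0.000
      vertex 6.000 17.000 0.000
      vertex 6.000 17.000 9.000
    endloop
  endfacet
  facet normal 1.0000 0.0000 0.0000
    outer loop
      vertex 6.000 8.000 0.000
      vertex 6.000 17.000 9.000
      vertex 6.000 8.000 9.000
    endloop
  endfacet
  facet normal 0.0000 1.0000 0.0000
    outer loop
      vertex 6.000 17.000 0.000
      vertex 0.000 17.000 0.000
      vertex 0.000 17.000 9.000
    endloop
  endfacet
  facet normal 0.0000 1.0000 0.0000
    outer loop
      vertex 6.000 17.000 0.000
      vertex 0.000 17.000 9.000
      vertex 6.000 17.000 9.000
    endloop
  endfacet
  facet normal -1.0000 0.0000 0.0000
    outer loop
      vertex 0.000 17.000 0.000
      vertex 0.000 0.000 0.000
      vertex 0.000 0.000 9.000
    endloop
  endfacet
  facet normal -1.0000 0.0000 0.0000
    outer loop
      vertex 0.000 17.000 0.000
      vertex 0.000 0.000 9.000
      vertex 0.000 17.000 9.000
    endloop
  endfacet
endsolid part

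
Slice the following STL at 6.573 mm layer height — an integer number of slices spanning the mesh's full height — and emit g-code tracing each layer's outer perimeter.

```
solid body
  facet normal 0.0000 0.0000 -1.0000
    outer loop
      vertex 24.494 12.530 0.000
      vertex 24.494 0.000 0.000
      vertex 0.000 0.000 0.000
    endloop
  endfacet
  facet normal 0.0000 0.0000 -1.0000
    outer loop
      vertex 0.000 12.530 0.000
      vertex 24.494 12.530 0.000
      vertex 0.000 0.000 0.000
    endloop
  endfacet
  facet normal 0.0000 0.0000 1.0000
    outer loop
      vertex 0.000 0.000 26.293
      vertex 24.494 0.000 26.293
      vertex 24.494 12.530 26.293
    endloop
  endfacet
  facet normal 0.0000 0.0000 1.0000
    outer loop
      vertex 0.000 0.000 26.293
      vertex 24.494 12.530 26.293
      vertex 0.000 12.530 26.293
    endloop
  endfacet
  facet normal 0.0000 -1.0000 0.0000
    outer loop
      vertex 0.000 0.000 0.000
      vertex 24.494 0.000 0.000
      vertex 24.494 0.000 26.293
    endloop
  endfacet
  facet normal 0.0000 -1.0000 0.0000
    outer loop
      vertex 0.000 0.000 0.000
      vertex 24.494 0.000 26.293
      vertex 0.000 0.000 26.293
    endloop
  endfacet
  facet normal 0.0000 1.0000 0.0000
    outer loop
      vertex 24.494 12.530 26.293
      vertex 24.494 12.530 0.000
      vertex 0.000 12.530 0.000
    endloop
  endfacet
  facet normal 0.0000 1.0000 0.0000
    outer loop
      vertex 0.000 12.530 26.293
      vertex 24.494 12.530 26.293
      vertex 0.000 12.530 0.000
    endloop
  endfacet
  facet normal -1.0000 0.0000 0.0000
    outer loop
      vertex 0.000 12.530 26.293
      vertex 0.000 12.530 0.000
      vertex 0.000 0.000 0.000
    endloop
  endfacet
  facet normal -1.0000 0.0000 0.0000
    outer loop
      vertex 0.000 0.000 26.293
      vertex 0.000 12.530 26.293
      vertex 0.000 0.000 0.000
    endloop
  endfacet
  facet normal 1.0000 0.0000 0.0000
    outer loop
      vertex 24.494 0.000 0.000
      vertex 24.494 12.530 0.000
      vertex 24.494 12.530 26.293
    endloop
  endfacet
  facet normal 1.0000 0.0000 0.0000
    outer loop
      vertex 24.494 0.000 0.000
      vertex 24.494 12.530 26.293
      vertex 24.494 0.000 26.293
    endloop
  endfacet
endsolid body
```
; perimeter-only toolpath
G21 ; units = mm
G90 ; absolute positioning
G28 ; home
; layer 1
G0 Z6.573
G0 X0.000 Y0.000
G1 X24.494 Y0.000
G1 X24.494 Y12.530
G1 X0.000 Y12.530
G1 X0.000 Y0.000
; layer 2
G0 Z13.146
G0 X0.000 Y0.000
G1 X24.494 Y0.000
G1 X24.494 Y12.530
G1 X0.000 Y12.530
G1 X0.000 Y0.000
; layer 3
G0 Z19.720
G0 X0.000 Y0.000
G1 X24.494 Y0.000
G1 X24.494 Y12.530
G1 X0.000 Y12.530
G1 X0.000 Y0.000
; layer 4
G0 Z26.293
G0 X0.000 Y0.000
G1 X24.494 Y0.000
G1 X24.494 Y12.530
G1 X0.000 Y12.530
G1 X0.000 Y0.000
M2 ; end

The solid is a rectangular box, roughly 24.5 × 12.5 mm footprint and 26.3 mm tall. Slicing at Δz = 6.573 mm — 4 equal slices spanning the solid's height, so layer i sits at z = i·h/4 — gives 4 non-empty perimeters. Each is a 4-segment closed polygon; G0 lifts to the layer z and rapids to the start vertex, then G1 traces the edges.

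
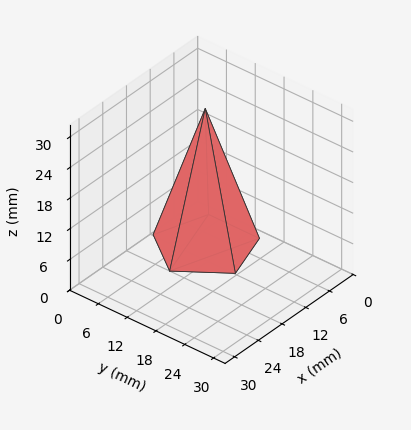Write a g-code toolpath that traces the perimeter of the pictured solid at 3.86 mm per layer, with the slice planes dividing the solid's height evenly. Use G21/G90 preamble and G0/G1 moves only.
Reading the render: the shape is a regular 5-sided pyramid, base circumscribed radius ≈ 9 mm, apex at z ≈ 27 mm (dimensions read to the nearest mm from the axis ticks). For the g-code, the solid's height is divided into equal slices at the stated Δz and each level perimeter traced with G1 moves after a G0 lift.

; perimeter-only toolpath
G21 ; units = mm
G90 ; absolute positioning
G28 ; home
; layer 1
G0 Z3.86
G0 X16.71 Y9.00
G1 X11.38 Y16.34
G1 X2.76 Y13.53
G1 X2.76 Y4.47
G1 X11.38 Y1.66
G1 X16.71 Y9.00
; layer 2
G0 Z7.71
G0 X15.43 Y9.00
G1 X10.99 Y15.11
G1 X3.80 Y12.78
G1 X3.80 Y5.22
G1 X10.99 Y2.89
G1 X15.43 Y9.00
; layer 3
G0 Z11.57
G0 X14.14 Y9.00
G1 X10.59 Y13.89
G1 X4.84 Y12.02
G1 X4.84 Y5.98
G1 X10.59 Y4.11
G1 X14.14 Y9.00
; layer 4
G0 Z15.43
G0 X12.86 Y9.00
G1 X10.19 Y12.67
G1 X5.88 Y11.27
G1 X5.88 Y6.73
G1 X10.19 Y5.33
G1 X12.86 Y9.00
; layer 5
G0 Z19.29
G0 X11.57 Y9.00
G1 X9.79 Y11.45
G1 X6.92 Y10.51
G1 X6.92 Y7.49
G1 X9.79 Y6.55
G1 X11.57 Y9.00
; layer 6
G0 Z23.14
G0 X10.29 Y9.00
G1 X9.40 Y10.22
G1 X7.96 Y9.76
G1 X7.96 Y8.24
G1 X9.40 Y7.78
G1 X10.29 Y9.00
M2 ; end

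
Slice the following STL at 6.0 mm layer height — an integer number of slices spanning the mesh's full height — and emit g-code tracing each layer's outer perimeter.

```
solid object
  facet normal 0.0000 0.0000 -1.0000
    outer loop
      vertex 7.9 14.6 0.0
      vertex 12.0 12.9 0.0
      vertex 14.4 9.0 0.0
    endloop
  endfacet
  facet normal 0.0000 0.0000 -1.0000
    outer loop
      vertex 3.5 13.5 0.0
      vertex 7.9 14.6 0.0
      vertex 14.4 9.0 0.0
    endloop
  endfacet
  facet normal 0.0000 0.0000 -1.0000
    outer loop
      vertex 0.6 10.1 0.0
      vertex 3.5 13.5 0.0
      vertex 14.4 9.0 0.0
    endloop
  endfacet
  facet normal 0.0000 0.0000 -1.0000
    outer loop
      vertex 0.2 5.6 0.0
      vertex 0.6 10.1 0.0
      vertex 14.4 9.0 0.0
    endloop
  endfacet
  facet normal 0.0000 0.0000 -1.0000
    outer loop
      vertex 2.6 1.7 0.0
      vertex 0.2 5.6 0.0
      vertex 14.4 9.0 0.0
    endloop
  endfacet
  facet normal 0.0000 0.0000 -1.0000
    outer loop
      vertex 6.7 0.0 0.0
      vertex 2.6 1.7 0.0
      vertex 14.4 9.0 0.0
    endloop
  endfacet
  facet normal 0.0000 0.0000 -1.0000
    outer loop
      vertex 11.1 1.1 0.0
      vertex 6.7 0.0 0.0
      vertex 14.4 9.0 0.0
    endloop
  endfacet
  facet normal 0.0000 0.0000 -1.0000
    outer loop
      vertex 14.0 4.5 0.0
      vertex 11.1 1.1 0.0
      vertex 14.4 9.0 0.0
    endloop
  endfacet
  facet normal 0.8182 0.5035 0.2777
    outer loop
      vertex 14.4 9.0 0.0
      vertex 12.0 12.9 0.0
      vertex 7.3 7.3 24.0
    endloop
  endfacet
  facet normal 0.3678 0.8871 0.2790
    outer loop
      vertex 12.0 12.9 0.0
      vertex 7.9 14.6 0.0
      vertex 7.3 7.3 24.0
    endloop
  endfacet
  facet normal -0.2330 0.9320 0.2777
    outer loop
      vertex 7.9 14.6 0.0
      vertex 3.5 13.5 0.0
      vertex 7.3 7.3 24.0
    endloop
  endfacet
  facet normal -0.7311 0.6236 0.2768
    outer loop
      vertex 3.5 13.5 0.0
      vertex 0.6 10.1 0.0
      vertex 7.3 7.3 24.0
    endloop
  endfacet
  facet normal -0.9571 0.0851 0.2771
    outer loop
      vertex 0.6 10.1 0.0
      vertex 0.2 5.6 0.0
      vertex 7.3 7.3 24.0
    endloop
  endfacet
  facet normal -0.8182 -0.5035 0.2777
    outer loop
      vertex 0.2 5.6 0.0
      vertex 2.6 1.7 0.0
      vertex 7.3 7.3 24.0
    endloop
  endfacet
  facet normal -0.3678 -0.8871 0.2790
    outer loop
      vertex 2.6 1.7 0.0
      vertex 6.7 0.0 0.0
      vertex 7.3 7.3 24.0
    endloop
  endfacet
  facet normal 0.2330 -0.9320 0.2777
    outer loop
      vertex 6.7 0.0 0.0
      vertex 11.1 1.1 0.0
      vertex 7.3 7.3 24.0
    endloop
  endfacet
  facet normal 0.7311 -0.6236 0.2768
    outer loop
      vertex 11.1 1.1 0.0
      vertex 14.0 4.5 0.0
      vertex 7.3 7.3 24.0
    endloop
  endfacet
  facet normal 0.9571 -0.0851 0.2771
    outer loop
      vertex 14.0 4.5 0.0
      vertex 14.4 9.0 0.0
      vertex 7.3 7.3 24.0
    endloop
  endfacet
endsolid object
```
; perimeter-only toolpath
G21 ; units = mm
G90 ; absolute positioning
G28 ; home
; layer 1
G0 Z6.0
G0 X12.6 Y8.6
G1 X10.8 Y11.5
G1 X7.8 Y12.8
G1 X4.5 Y11.9
G1 X2.3 Y9.4
G1 X2.0 Y6.0
G1 X3.8 Y3.1
G1 X6.9 Y1.8
G1 X10.1 Y2.6
G1 X12.3 Y5.2
G1 X12.6 Y8.6
; layer 2
G0 Z12.0
G0 X10.8 Y8.2
G1 X9.7 Y10.1
G1 X7.6 Y10.9
G1 X5.4 Y10.4
G1 X3.9 Y8.7
G1 X3.8 Y6.4
G1 X5.0 Y4.5
G1 X7.0 Y3.6
G1 X9.2 Y4.2
G1 X10.7 Y5.9
G1 X10.8 Y8.2
; layer 3
G0 Z18.0
G0 X9.1 Y7.7
G1 X8.5 Y8.7
G1 X7.4 Y9.1
G1 X6.3 Y8.8
G1 X5.6 Y8.0
G1 X5.5 Y6.9
G1 X6.1 Y5.9
G1 X7.1 Y5.5
G1 X8.2 Y5.8
G1 X9.0 Y6.6
G1 X9.1 Y7.7
M2 ; end

The solid is a regular 10-sided pyramid, base circumscribed radius ≈ 7.3 mm, apex at z ≈ 24 mm. Slicing at Δz = 6.0 mm — 4 equal slices spanning the solid's height, so layer i sits at z = i·h/4 — gives 3 non-empty perimeters. Each is a 10-segment closed polygon; G0 lifts to the layer z and rapids to the start vertex, then G1 traces the edges. The cross-section shrinks linearly with z (the slice at the apex is degenerate and omitted).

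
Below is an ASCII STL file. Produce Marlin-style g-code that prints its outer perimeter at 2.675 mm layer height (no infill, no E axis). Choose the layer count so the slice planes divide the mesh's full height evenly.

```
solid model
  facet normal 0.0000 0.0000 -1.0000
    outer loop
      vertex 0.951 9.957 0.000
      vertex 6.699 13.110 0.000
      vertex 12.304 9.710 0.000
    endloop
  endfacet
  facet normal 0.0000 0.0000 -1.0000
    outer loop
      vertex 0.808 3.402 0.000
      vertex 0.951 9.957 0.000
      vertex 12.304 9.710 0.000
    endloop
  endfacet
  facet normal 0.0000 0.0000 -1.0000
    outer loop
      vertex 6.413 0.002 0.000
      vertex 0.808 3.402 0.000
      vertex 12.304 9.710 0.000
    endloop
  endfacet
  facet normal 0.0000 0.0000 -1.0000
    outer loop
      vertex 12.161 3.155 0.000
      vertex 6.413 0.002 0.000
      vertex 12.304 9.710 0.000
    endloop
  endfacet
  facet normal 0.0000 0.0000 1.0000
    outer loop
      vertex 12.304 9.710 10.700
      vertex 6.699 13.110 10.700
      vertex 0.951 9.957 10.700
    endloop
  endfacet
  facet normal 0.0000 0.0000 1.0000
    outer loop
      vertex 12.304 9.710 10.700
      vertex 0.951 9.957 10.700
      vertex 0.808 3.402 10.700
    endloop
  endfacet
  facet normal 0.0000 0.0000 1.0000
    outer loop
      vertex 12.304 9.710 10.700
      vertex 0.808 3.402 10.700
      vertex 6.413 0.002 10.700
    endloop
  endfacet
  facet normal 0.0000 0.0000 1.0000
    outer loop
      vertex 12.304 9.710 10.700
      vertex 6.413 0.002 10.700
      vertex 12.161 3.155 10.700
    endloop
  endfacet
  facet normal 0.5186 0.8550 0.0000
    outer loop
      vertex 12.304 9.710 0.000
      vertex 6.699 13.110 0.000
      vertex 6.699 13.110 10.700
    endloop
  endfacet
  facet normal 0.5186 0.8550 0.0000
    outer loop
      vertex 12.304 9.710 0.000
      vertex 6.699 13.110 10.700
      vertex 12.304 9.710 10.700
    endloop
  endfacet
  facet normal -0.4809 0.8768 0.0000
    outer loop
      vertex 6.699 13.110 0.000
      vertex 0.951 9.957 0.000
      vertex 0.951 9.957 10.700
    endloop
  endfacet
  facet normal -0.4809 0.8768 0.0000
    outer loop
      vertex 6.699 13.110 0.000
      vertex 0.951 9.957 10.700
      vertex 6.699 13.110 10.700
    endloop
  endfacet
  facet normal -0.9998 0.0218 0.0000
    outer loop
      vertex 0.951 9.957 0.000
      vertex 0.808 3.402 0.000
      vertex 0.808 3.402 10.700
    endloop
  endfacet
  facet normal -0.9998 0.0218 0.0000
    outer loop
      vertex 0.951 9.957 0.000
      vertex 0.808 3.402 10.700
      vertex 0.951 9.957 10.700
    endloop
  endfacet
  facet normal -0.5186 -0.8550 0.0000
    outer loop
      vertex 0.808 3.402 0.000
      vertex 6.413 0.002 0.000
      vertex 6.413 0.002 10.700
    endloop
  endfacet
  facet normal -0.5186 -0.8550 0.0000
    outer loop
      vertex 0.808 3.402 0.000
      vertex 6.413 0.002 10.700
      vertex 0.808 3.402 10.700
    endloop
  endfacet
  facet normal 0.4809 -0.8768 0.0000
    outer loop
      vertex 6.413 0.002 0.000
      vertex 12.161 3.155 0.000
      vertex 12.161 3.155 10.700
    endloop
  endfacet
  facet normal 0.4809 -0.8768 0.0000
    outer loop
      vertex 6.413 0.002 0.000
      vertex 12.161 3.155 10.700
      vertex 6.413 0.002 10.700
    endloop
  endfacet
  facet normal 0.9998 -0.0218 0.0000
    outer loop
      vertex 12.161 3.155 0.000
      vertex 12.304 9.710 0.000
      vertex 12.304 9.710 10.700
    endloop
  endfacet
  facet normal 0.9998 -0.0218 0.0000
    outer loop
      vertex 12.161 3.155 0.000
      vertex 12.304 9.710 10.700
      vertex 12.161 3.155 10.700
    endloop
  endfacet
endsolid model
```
; perimeter-only toolpath
G21 ; units = mm
G90 ; absolute positioning
G28 ; home
; layer 1
G0 Z2.675
G0 X12.304 Y9.710
G1 X6.699 Y13.110
G1 X0.951 Y9.957
G1 X0.808 Y3.402
G1 X6.413 Y0.002
G1 X12.161 Y3.155
G1 X12.304 Y9.710
; layer 2
G0 Z5.350
G0 X12.304 Y9.710
G1 X6.699 Y13.110
G1 X0.951 Y9.957
G1 X0.808 Y3.402
G1 X6.413 Y0.002
G1 X12.161 Y3.155
G1 X12.304 Y9.710
; layer 3
G0 Z8.025
G0 X12.304 Y9.710
G1 X6.699 Y13.110
G1 X0.951 Y9.957
G1 X0.808 Y3.402
G1 X6.413 Y0.002
G1 X12.161 Y3.155
G1 X12.304 Y9.710
; layer 4
G0 Z10.700
G0 X12.304 Y9.710
G1 X6.699 Y13.110
G1 X0.951 Y9.957
G1 X0.808 Y3.402
G1 X6.413 Y0.002
G1 X12.161 Y3.155
G1 X12.304 Y9.710
M2 ; end

The solid is a regular 6-sided prism (a cylinder approximated with 6 flat sides), circumscribed radius ≈ 6.56 mm, height ≈ 10.7 mm. Slicing at Δz = 2.675 mm — 4 equal slices spanning the solid's height, so layer i sits at z = i·h/4 — gives 4 non-empty perimeters. Each is a 6-segment closed polygon; G0 lifts to the layer z and rapids to the start vertex, then G1 traces the edges.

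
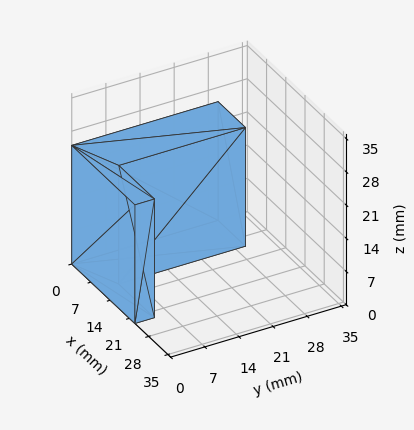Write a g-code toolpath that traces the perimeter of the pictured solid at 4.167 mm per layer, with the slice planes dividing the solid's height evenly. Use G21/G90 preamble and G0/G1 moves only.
Reading the render: the shape is an L-shaped prism: outer 23 × 30 mm, arm thicknesses ≈ 4 mm (horizontal) and 10 mm (vertical), extruded 25 mm in z (dimensions read to the nearest mm from the axis ticks). For the g-code, the solid's height is divided into equal slices at the stated Δz and each level perimeter traced with G1 moves after a G0 lift.

; perimeter-only toolpath
G21 ; units = mm
G90 ; absolute positioning
G28 ; home
; layer 1
G0 Z4.167
G0 X0.000 Y0.000
G1 X23.000 Y0.000
G1 X23.000 Y4.000
G1 X10.000 Y4.000
G1 X10.000 Y30.000
G1 X0.000 Y30.000
G1 X0.000 Y0.000
; layer 2
G0 Z8.333
G0 X0.000 Y0.000
G1 X23.000 Y0.000
G1 X23.000 Y4.000
G1 X10.000 Y4.000
G1 X10.000 Y30.000
G1 X0.000 Y30.000
G1 X0.000 Y0.000
; layer 3
G0 Z12.500
G0 X0.000 Y0.000
G1 X23.000 Y0.000
G1 X23.000 Y4.000
G1 X10.000 Y4.000
G1 X10.000 Y30.000
G1 X0.000 Y30.000
G1 X0.000 Y0.000
; layer 4
G0 Z16.667
G0 X0.000 Y0.000
G1 X23.000 Y0.000
G1 X23.000 Y4.000
G1 X10.000 Y4.000
G1 X10.000 Y30.000
G1 X0.000 Y30.000
G1 X0.000 Y0.000
; layer 5
G0 Z20.833
G0 X0.000 Y0.000
G1 X23.000 Y0.000
G1 X23.000 Y4.000
G1 X10.000 Y4.000
G1 X10.000 Y30.000
G1 X0.000 Y30.000
G1 X0.000 Y0.000
; layer 6
G0 Z25.000
G0 X0.000 Y0.000
G1 X23.000 Y0.000
G1 X23.000 Y4.000
G1 X10.000 Y4.000
G1 X10.000 Y30.000
G1 X0.000 Y30.000
G1 X0.000 Y0.000
M2 ; end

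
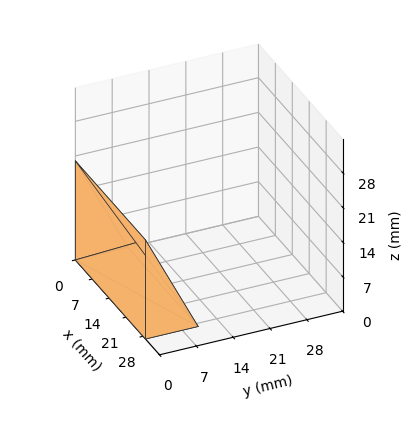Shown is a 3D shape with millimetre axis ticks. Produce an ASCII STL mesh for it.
Reading the render: the shape is a wedge (ramp): 29 × 10 mm base, rising to 20 mm along the y=0 edge and sloping linearly to z=0 at y=10 (dimensions read to the nearest mm from the axis ticks). For the STL, each face is triangulated and given an outward normal.

solid part
  facet normal 0.0000 0.0000 -1.0000
    outer loop
      vertex 29.000 10.000 0.000
      vertex 29.000 0.000 0.000
      vertex 0.000 0.000 0.000
    endloop
  endfacet
  facet normal 0.0000 0.0000 -1.0000
    outer loop
      vertex 0.000 10.000 0.000
      vertex 29.000 10.000 0.000
      vertex 0.000 0.000 0.000
    endloop
  endfacet
  facet normal 0.0000 -1.0000 0.0000
    outer loop
      vertex 0.000 0.000 0.000
      vertex 29.000 0.000 0.000
      vertex 29.000 0.000 20.000
    endloop
  endfacet
  facet normal 0.0000 -1.0000 0.0000
    outer loop
      vertex 0.000 0.000 0.000
      vertex 29.000 0.000 20.000
      vertex 0.000 0.000 20.000
    endloop
  endfacet
  facet normal 0.0000 0.8944 0.4472
    outer loop
      vertex 0.000 0.000 20.000
      vertex 29.000 0.000 20.000
      vertex 29.000 10.000 0.000
    endloop
  endfacet
  facet normal 0.0000 0.8944 0.4472
    outer loop
      vertex 0.000 0.000 20.000
      vertex 29.000 10.000 0.000
      vertex 0.000 10.000 0.000
    endloop
  endfacet
  facet normal -1.0000 0.0000 0.0000
    outer loop
      vertex 0.000 0.000 20.000
      vertex 0.000 10.000 0.000
      vertex 0.000 0.000 0.000
    endloop
  endfacet
  facet normal 1.0000 0.0000 0.0000
    outer loop
      vertex 29.000 0.000 0.000
      vertex 29.000 10.000 0.000
      vertex 29.000 0.000 20.000
    endloop
  endfacet
endsolid part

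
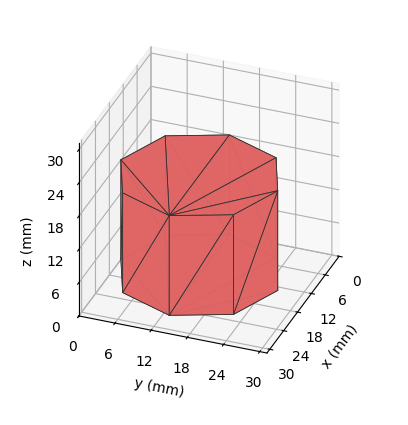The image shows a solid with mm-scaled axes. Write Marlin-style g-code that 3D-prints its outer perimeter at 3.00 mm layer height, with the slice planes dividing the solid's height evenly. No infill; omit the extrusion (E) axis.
Reading the render: the shape is a regular 8-sided prism (a cylinder approximated with 8 flat sides), circumscribed radius ≈ 13 mm, height ≈ 18 mm (dimensions read to the nearest mm from the axis ticks). For the g-code, the solid's height is divided into equal slices at the stated Δz and each level perimeter traced with G1 moves after a G0 lift.

; perimeter-only toolpath
G21 ; units = mm
G90 ; absolute positioning
G28 ; home
; layer 1
G0 Z3.00
G0 X26.00 Y13.00
G1 X22.19 Y22.19
G1 X13.00 Y26.00
G1 X3.81 Y22.19
G1 X0.00 Y13.00
G1 X3.81 Y3.81
G1 X13.00 Y0.00
G1 X22.19 Y3.81
G1 X26.00 Y13.00
; layer 2
G0 Z6.00
G0 X26.00 Y13.00
G1 X22.19 Y22.19
G1 X13.00 Y26.00
G1 X3.81 Y22.19
G1 X0.00 Y13.00
G1 X3.81 Y3.81
G1 X13.00 Y0.00
G1 X22.19 Y3.81
G1 X26.00 Y13.00
; layer 3
G0 Z9.00
G0 X26.00 Y13.00
G1 X22.19 Y22.19
G1 X13.00 Y26.00
G1 X3.81 Y22.19
G1 X0.00 Y13.00
G1 X3.81 Y3.81
G1 X13.00 Y0.00
G1 X22.19 Y3.81
G1 X26.00 Y13.00
; layer 4
G0 Z12.00
G0 X26.00 Y13.00
G1 X22.19 Y22.19
G1 X13.00 Y26.00
G1 X3.81 Y22.19
G1 X0.00 Y13.00
G1 X3.81 Y3.81
G1 X13.00 Y0.00
G1 X22.19 Y3.81
G1 X26.00 Y13.00
; layer 5
G0 Z15.00
G0 X26.00 Y13.00
G1 X22.19 Y22.19
G1 X13.00 Y26.00
G1 X3.81 Y22.19
G1 X0.00 Y13.00
G1 X3.81 Y3.81
G1 X13.00 Y0.00
G1 X22.19 Y3.81
G1 X26.00 Y13.00
; layer 6
G0 Z18.00
G0 X26.00 Y13.00
G1 X22.19 Y22.19
G1 X13.00 Y26.00
G1 X3.81 Y22.19
G1 X0.00 Y13.00
G1 X3.81 Y3.81
G1 X13.00 Y0.00
G1 X22.19 Y3.81
G1 X26.00 Y13.00
M2 ; end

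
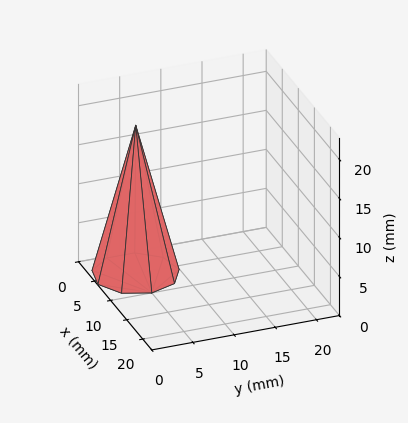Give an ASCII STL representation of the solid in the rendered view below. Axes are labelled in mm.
Reading the render: the shape is a regular 9-sided pyramid, base circumscribed radius ≈ 5 mm, apex at z ≈ 19 mm (dimensions read to the nearest mm from the axis ticks). For the STL, each face is triangulated and given an outward normal.

solid part
  facet normal 0.0000 0.0000 -1.0000
    outer loop
      vertex 5.868 9.924 0.000
      vertex 8.830 8.214 0.000
      vertex 10.000 5.000 0.000
    endloop
  endfacet
  facet normal 0.0000 0.0000 -1.0000
    outer loop
      vertex 2.500 9.330 0.000
      vertex 5.868 9.924 0.000
      vertex 10.000 5.000 0.000
    endloop
  endfacet
  facet normal 0.0000 0.0000 -1.0000
    outer loop
      vertex 0.302 6.710 0.000
      vertex 2.500 9.330 0.000
      vertex 10.000 5.000 0.000
    endloop
  endfacet
  facet normal 0.0000 0.0000 -1.0000
    outer loop
      vertex 0.302 3.290 0.000
      vertex 0.302 6.710 0.000
      vertex 10.000 5.000 0.000
    endloop
  endfacet
  facet normal 0.0000 0.0000 -1.0000
    outer loop
      vertex 2.500 0.670 0.000
      vertex 0.302 3.290 0.000
      vertex 10.000 5.000 0.000
    endloop
  endfacet
  facet normal 0.0000 0.0000 -1.0000
    outer loop
      vertex 5.868 0.076 0.000
      vertex 2.500 0.670 0.000
      vertex 10.000 5.000 0.000
    endloop
  endfacet
  facet normal 0.0000 0.0000 -1.0000
    outer loop
      vertex 8.830 1.786 0.000
      vertex 5.868 0.076 0.000
      vertex 10.000 5.000 0.000
    endloop
  endfacet
  facet normal 0.9122 0.3321 0.2401
    outer loop
      vertex 10.000 5.000 0.000
      vertex 8.830 8.214 0.000
      vertex 5.000 5.000 19.000
    endloop
  endfacet
  facet normal 0.4854 0.8407 0.2401
    outer loop
      vertex 8.830 8.214 0.000
      vertex 5.868 9.924 0.000
      vertex 5.000 5.000 19.000
    endloop
  endfacet
  facet normal -0.1686 0.9560 0.2401
    outer loop
      vertex 5.868 9.924 0.000
      vertex 2.500 9.330 0.000
      vertex 5.000 5.000 19.000
    endloop
  endfacet
  facet normal -0.7437 0.6239 0.2400
    outer loop
      vertex 2.500 9.330 0.000
      vertex 0.302 6.710 0.000
      vertex 5.000 5.000 19.000
    endloop
  endfacet
  facet normal -0.9708 0.0000 0.2400
    outer loop
      vertex 0.302 6.710 0.000
      vertex 0.302 3.290 0.000
      vertex 5.000 5.000 19.000
    endloop
  endfacet
  facet normal -0.7437 -0.6239 0.2400
    outer loop
      vertex 0.302 3.290 0.000
      vertex 2.500 0.670 0.000
      vertex 5.000 5.000 19.000
    endloop
  endfacet
  facet normal -0.1686 -0.9560 0.2401
    outer loop
      vertex 2.500 0.670 0.000
      vertex 5.868 0.076 0.000
      vertex 5.000 5.000 19.000
    endloop
  endfacet
  facet normal 0.4854 -0.8407 0.2401
    outer loop
      vertex 5.868 0.076 0.000
      vertex 8.830 1.786 0.000
      vertex 5.000 5.000 19.000
    endloop
  endfacet
  facet normal 0.9122 -0.3321 0.2401
    outer loop
      vertex 8.830 1.786 0.000
      vertex 10.000 5.000 0.000
      vertex 5.000 5.000 19.000
    endloop
  endfacet
endsolid part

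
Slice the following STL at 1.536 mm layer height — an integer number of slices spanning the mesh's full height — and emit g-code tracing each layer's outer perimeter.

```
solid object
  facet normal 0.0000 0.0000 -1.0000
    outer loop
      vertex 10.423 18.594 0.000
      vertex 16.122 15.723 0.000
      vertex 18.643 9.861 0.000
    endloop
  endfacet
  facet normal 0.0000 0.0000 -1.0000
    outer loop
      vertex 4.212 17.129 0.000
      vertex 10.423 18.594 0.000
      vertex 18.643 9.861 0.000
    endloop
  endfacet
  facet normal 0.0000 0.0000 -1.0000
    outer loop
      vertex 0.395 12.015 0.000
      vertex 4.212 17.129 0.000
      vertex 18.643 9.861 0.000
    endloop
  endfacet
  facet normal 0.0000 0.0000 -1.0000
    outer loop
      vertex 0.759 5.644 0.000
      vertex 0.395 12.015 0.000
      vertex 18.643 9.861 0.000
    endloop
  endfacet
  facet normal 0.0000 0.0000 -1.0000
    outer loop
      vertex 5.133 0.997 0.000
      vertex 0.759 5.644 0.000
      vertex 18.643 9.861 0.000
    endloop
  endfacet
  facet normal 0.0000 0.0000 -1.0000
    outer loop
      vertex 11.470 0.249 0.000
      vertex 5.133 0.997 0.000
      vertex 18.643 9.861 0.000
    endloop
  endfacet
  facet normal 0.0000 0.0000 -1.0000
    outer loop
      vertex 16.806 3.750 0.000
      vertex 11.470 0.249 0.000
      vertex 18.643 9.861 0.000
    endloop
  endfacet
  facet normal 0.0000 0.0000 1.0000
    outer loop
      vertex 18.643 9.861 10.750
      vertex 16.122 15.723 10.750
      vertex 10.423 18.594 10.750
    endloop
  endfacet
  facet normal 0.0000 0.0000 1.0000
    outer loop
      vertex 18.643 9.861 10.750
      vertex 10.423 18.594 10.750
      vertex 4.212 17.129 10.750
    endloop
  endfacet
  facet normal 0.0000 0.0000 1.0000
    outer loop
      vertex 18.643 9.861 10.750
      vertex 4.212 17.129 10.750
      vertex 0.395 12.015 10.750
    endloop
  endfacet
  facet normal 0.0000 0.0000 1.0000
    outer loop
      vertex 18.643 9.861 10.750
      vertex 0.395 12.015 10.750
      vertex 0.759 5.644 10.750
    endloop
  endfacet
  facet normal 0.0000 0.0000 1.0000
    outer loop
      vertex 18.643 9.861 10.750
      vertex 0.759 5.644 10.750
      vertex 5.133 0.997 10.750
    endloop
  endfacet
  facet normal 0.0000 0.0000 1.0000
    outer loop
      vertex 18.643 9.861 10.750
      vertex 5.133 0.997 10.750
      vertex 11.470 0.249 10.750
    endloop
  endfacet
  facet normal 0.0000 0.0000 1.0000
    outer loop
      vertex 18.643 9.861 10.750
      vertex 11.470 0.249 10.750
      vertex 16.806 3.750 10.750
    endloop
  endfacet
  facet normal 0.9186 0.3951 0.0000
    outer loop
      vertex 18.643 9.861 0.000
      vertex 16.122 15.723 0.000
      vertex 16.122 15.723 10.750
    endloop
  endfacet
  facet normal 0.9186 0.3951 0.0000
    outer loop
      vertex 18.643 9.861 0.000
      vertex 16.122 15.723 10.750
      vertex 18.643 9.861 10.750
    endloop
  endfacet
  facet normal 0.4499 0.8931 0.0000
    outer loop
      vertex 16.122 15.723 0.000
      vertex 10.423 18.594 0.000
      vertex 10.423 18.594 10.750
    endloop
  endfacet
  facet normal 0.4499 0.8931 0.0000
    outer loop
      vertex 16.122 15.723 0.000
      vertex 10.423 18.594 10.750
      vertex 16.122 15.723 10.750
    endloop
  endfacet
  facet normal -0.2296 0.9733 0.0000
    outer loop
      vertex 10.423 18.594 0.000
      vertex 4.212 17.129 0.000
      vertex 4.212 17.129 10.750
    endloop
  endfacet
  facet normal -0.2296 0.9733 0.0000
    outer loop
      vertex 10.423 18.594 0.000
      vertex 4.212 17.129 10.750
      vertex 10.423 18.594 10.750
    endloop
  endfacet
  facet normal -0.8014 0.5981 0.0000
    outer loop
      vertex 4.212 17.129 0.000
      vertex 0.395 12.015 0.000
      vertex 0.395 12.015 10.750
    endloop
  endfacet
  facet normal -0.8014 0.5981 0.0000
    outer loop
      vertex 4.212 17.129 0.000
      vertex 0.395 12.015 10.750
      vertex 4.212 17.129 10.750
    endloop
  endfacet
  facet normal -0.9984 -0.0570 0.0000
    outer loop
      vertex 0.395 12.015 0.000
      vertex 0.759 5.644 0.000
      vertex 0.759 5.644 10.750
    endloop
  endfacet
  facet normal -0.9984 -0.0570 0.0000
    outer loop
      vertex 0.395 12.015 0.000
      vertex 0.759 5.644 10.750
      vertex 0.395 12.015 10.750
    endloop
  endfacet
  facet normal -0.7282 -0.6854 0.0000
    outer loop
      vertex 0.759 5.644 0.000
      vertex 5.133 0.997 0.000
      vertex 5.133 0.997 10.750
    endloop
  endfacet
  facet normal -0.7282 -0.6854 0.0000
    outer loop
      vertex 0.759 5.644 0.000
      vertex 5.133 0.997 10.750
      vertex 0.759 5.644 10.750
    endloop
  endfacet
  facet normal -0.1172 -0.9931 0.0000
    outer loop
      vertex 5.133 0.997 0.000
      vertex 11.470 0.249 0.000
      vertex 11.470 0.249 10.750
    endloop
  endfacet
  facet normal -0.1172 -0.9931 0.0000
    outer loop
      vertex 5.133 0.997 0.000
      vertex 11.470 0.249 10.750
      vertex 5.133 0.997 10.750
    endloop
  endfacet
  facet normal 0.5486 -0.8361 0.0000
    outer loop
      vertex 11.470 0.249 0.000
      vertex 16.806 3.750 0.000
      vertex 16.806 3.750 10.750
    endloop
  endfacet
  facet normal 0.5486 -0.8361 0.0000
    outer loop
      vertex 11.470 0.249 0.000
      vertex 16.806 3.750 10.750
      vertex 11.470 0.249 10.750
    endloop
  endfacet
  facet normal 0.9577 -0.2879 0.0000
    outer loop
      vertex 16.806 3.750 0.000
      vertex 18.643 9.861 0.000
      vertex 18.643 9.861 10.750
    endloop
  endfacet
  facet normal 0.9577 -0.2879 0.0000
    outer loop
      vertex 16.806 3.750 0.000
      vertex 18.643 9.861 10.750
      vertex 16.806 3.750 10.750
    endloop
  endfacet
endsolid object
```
; perimeter-only toolpath
G21 ; units = mm
G90 ; absolute positioning
G28 ; home
; layer 1
G0 Z1.536
G0 X18.643 Y9.861
G1 X16.122 Y15.723
G1 X10.423 Y18.594
G1 X4.212 Y17.129
G1 X0.395 Y12.015
G1 X0.759 Y5.644
G1 X5.133 Y0.997
G1 X11.470 Y0.249
G1 X16.806 Y3.750
G1 X18.643 Y9.861
; layer 2
G0 Z3.071
G0 X18.643 Y9.861
G1 X16.122 Y15.723
G1 X10.423 Y18.594
G1 X4.212 Y17.129
G1 X0.395 Y12.015
G1 X0.759 Y5.644
G1 X5.133 Y0.997
G1 X11.470 Y0.249
G1 X16.806 Y3.750
G1 X18.643 Y9.861
; layer 3
G0 Z4.607
G0 X18.643 Y9.861
G1 X16.122 Y15.723
G1 X10.423 Y18.594
G1 X4.212 Y17.129
G1 X0.395 Y12.015
G1 X0.759 Y5.644
G1 X5.133 Y0.997
G1 X11.470 Y0.249
G1 X16.806 Y3.750
G1 X18.643 Y9.861
; layer 4
G0 Z6.143
G0 X18.643 Y9.861
G1 X16.122 Y15.723
G1 X10.423 Y18.594
G1 X4.212 Y17.129
G1 X0.395 Y12.015
G1 X0.759 Y5.644
G1 X5.133 Y0.997
G1 X11.470 Y0.249
G1 X16.806 Y3.750
G1 X18.643 Y9.861
; layer 5
G0 Z7.679
G0 X18.643 Y9.861
G1 X16.122 Y15.723
G1 X10.423 Y18.594
G1 X4.212 Y17.129
G1 X0.395 Y12.015
G1 X0.759 Y5.644
G1 X5.133 Y0.997
G1 X11.470 Y0.249
G1 X16.806 Y3.750
G1 X18.643 Y9.861
; layer 6
G0 Z9.214
G0 X18.643 Y9.861
G1 X16.122 Y15.723
G1 X10.423 Y18.594
G1 X4.212 Y17.129
G1 X0.395 Y12.015
G1 X0.759 Y5.644
G1 X5.133 Y0.997
G1 X11.470 Y0.249
G1 X16.806 Y3.750
G1 X18.643 Y9.861
; layer 7
G0 Z10.750
G0 X18.643 Y9.861
G1 X16.122 Y15.723
G1 X10.423 Y18.594
G1 X4.212 Y17.129
G1 X0.395 Y12.015
G1 X0.759 Y5.644
G1 X5.133 Y0.997
G1 X11.470 Y0.249
G1 X16.806 Y3.750
G1 X18.643 Y9.861
M2 ; end

The solid is a regular 9-sided prism (a cylinder approximated with 9 flat sides), circumscribed radius ≈ 9.33 mm, height ≈ 10.8 mm. Slicing at Δz = 1.536 mm — 7 equal slices spanning the solid's height, so layer i sits at z = i·h/7 — gives 7 non-empty perimeters. Each is a 9-segment closed polygon; G0 lifts to the layer z and rapids to the start vertex, then G1 traces the edges.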